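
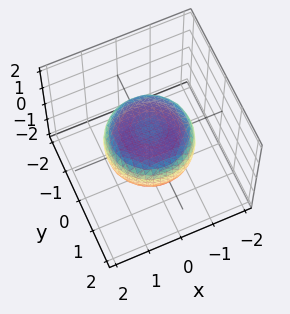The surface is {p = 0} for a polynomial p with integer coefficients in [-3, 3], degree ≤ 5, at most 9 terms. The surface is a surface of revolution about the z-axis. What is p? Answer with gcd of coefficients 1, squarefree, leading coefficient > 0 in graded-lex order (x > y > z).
First, degree: the shape is more complex than any degree-3 surface, so deg p = 4.
Next, symmetries: the z-axis is an axis of rotation, so x and y enter only as x² + y².
Next, from the visible intercepts: a circular section at z = 0 has radius between 1 and 2.
Finally, these observations pin down the coefficients.

x^4 + 2*x^2*y^2 + y^4 - x^2 - y^2 + 2*z^2 - 1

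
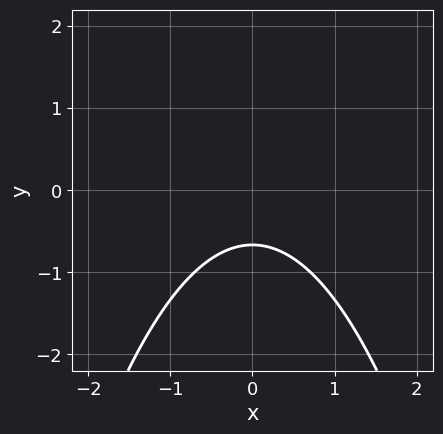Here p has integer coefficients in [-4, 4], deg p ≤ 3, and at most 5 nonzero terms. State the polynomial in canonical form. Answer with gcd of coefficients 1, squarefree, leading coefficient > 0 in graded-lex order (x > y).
1. Degree: the shape is more complex than any degree-1 curve, so deg p = 2.
2. Symmetries: the x ↦ −x reflection is a symmetry, so x appears only in even powers.
3. Observable constraints: no x-intercept at any integer in the box.
4. These observations pin down the coefficients.

2*x^2 + 3*y + 2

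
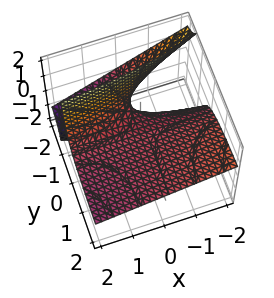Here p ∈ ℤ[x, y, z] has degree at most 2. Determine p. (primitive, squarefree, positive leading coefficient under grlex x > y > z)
(a) deg p = 2. The shape is more complex than any degree-1 surface.
(b) Checking where it meets the axes: every point of the x-axis in the box is on the surface; the visible y-axis segment lies entirely on the surface.
(c) Matching integer coefficients to the picture gives p.

x*y + 3*y*z + 3*z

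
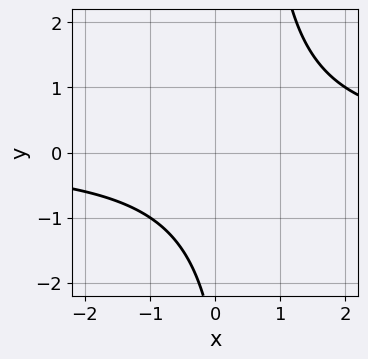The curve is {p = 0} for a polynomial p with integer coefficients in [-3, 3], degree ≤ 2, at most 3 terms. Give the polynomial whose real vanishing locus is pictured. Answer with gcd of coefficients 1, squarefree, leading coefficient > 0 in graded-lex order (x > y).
First, degree: no degree-1 curve has this shape, so deg p = 2.
Then, against the integer gridlines: it misses every integer gridline on the x-axis; no y-intercept at any integer in the box.
Finally, fitting integer coefficients to these (and the overall shape) gives p.

2*x*y - y - 3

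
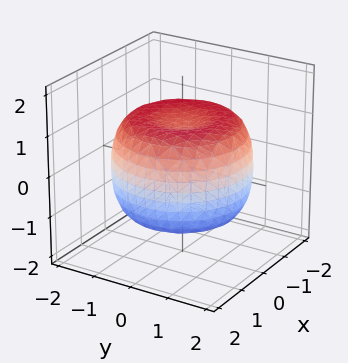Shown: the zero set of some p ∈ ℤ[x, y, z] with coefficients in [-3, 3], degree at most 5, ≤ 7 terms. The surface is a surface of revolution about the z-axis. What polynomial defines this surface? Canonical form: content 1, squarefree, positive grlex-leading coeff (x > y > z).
x^4 + 2*x^2*y^2 + y^4 - 2*x^2 - 2*y^2 + 2*z^2 - 2

deg p = 4.
Symmetries: rotational symmetry about the z-axis ⇒ p depends on x, y only through x² + y².
Checking where it meets the axes: among the integer gridlines, it crosses the z-axis at z ∈ {-1, 1}; a circular section at z = 0 has radius between 1 and 2.
These observations pin down the coefficients.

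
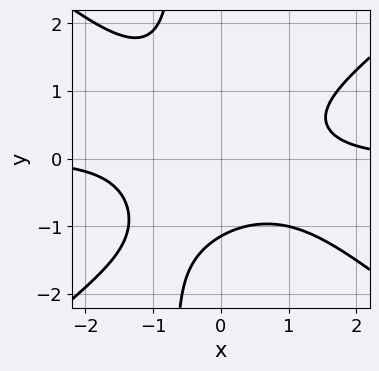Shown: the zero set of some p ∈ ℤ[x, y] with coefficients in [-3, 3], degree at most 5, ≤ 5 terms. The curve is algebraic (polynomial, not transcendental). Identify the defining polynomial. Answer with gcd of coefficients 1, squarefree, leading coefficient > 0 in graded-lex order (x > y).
Degree: no degree-3 curve has this shape, so deg p = 4.
From the visible intercepts: no x-intercept at any integer in the box.
Fitting integer coefficients to these (and the overall shape) gives p.

2*x^3*y - 3*x*y^3 - 2*y^3 - 3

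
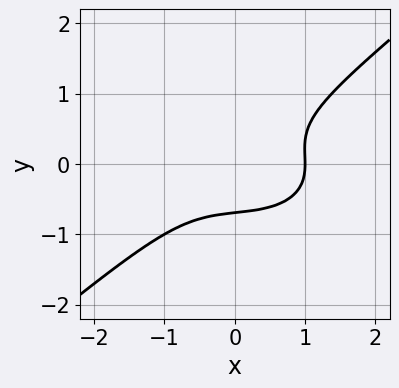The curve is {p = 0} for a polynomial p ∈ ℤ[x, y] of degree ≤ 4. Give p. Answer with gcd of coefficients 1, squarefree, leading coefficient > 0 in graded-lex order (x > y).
x^3 + x*y^2 - 3*y^3 - 1

First, deg p = 3. The shape is more complex than any degree-2 curve.
Then, observable constraints: one x-axis crossing is at x = 1.
Finally, together with the visible shape, these determine p as stated.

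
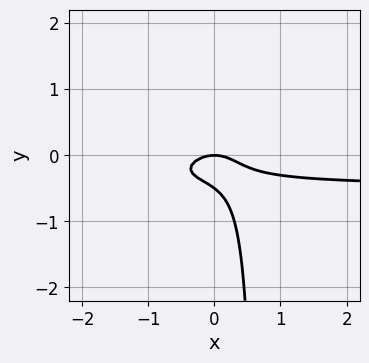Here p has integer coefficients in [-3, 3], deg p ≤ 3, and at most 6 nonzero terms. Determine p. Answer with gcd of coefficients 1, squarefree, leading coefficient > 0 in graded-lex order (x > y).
2*x^2*y - 3*x*y^2 + x^2 + 2*y^2 + y

First, degree: no degree-2 curve has this shape, so deg p = 3.
Then, from the visible intercepts: one x-axis crossing is at x = 0; it crosses the y-axis at the gridline y = 0.
Finally, fitting integer coefficients to these (and the overall shape) gives p.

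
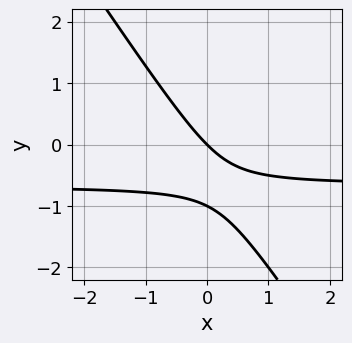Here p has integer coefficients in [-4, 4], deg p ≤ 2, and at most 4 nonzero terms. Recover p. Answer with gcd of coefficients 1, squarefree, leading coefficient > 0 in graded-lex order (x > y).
3*x*y + 2*y^2 + 2*x + 2*y

Degree: a generic line meets the curve in up to 2 points, so deg p = 2.
Reading off the gridlines: it crosses the x-axis at the gridline x = 0; among the integer gridlines, it crosses the y-axis at y ∈ {-1, 0}.
The integer polynomial consistent with all of this is the stated p.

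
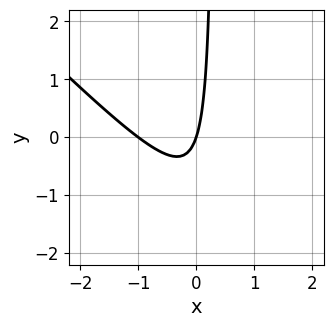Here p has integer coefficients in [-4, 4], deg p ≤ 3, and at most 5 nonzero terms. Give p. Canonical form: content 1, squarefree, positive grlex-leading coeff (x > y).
The degree is 2 — the shape is more complex than any degree-1 curve.
From the axis intercepts and sections: the x-axis gridline crossings are at x ∈ {-1, 0}; one y-axis crossing is at y = 0.
Assembling these constraints gives the stated polynomial.

3*x^2 + 3*x*y + 3*x - y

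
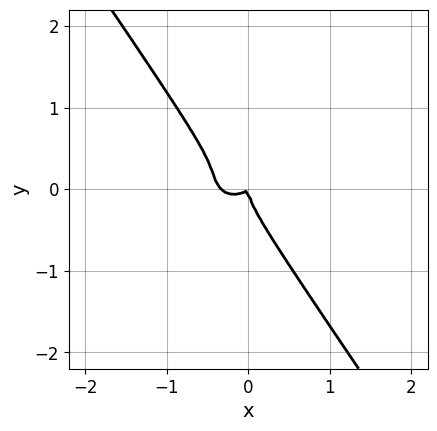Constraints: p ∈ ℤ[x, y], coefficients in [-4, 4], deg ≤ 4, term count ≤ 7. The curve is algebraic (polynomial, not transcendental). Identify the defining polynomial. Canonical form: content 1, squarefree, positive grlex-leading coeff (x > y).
3*x^3 + 3*x*y^2 + 3*y^3 + x^2 - x*y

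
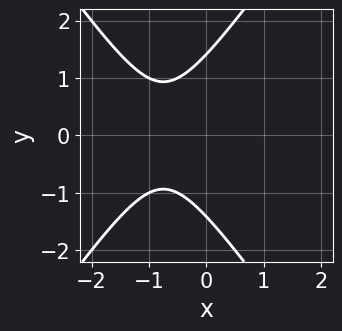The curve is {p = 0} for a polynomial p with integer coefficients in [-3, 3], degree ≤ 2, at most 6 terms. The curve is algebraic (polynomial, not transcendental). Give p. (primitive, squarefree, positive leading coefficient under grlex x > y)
2*x^2 - y^2 + 3*x + 2

The degree is 2 — a generic line meets the curve in up to 2 points.
Symmetries: it's symmetric under y → −y, forcing even powers of y.
Reading off the gridlines: it misses every integer gridline on the x-axis.
Fitting integer coefficients to these (and the overall shape) gives p.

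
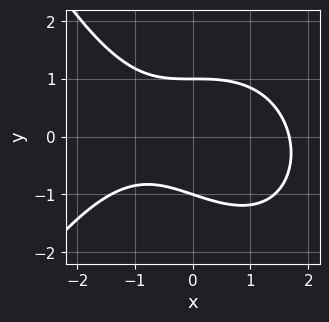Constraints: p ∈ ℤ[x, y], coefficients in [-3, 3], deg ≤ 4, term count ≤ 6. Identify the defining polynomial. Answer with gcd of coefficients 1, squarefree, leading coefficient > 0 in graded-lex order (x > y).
(a) The degree is 3 — the shape is more complex than any degree-2 curve.
(b) Reading off the gridlines: the y-axis gridline crossings are at y ∈ {-1, 1}.
(c) Solving for integer coefficients yields p as stated.

x^3 + x*y + 3*y^2 - x - 3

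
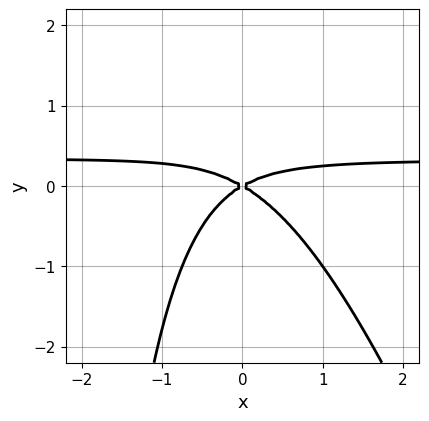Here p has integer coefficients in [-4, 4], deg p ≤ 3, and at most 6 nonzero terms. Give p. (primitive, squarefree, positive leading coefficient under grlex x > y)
First, degree: the shape is more complex than any degree-2 curve, so deg p = 3.
Then, reading off the gridlines: one y-axis crossing is at y = 0; it crosses the x-axis at the gridline x = 0.
Finally, fitting integer coefficients to these (and the overall shape) gives p.

3*x^2*y + x*y^2 - x^2 + 3*y^2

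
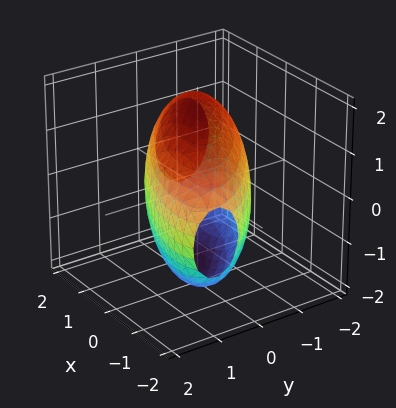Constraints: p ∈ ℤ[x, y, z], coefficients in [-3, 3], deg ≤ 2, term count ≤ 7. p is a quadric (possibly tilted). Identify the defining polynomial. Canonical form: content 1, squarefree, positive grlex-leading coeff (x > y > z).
x^2 + 2*x*y + 2*y^2 + z^2 - 3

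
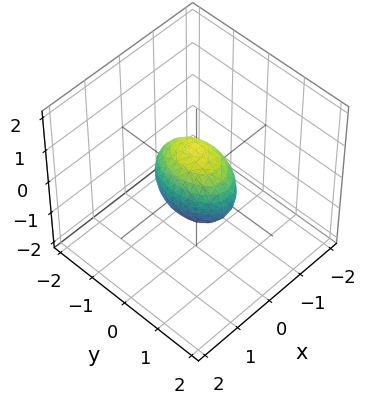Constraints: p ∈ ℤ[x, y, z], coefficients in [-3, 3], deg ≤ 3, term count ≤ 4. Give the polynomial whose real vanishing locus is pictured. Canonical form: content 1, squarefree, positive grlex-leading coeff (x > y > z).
First, degree: bounded and convex; a quadric, so deg p = 2.
Next, symmetries: mirror symmetry y ↦ −y ⇒ only even powers of y; it's symmetric under z → −z, forcing even powers of z; it's symmetric under x → −x, forcing even powers of x.
Then, reading off the gridlines: the y-axis gridline crossings are at y ∈ {-1, 1}; among the integer gridlines, it crosses the z-axis at z ∈ {-1, 1}.
Finally, these observations pin down the coefficients.

2*x^2 + y^2 + z^2 - 1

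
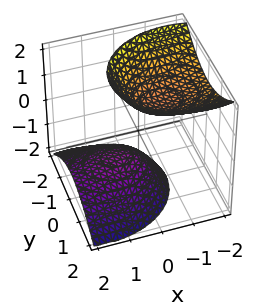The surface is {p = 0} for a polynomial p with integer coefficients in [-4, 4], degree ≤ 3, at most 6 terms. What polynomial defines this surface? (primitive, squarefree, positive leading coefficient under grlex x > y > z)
2*x^2 + 3*x*z + 3*y^2 - 2*z^2 + 2

(a) There are 2 components. They look like related sheets of one shape, so recover p as a whole.
(b) The degree is 2 — a generic line meets the surface in up to 2 points.
(c) Observable constraints: no y-intercept at any integer in the box; the surface avoids every integer x-axis point in the box; among the integer gridlines, it crosses the z-axis at z ∈ {-1, 1}.
(d) Fitting integer coefficients to these (and the overall shape) gives p.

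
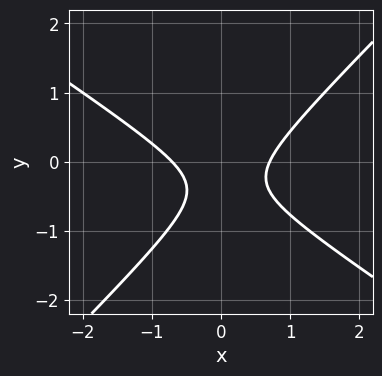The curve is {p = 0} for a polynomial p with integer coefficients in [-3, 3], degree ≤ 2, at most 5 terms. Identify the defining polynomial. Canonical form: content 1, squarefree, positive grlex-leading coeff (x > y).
2*x^2 + x*y - 3*y^2 - 2*y - 1

First, degree: no degree-1 curve has this shape, so deg p = 2.
Next, against the integer gridlines: it misses every integer gridline on the y-axis.
Finally, these observations pin down the coefficients.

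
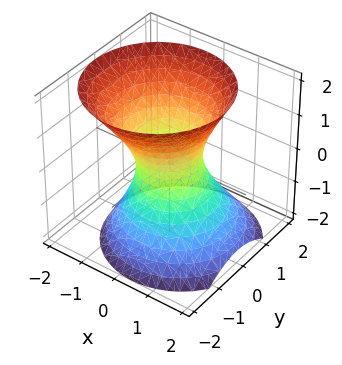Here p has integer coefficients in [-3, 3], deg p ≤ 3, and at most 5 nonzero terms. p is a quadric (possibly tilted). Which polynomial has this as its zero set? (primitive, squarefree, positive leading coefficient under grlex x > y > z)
1. deg p = 2. The shape is more complex than any degree-1 surface.
2. From the axis intercepts and sections: it misses every integer gridline on the z-axis.
3. Putting this together gives p.

3*x^2 + x*z + 3*y^2 - 2*z^2 - 2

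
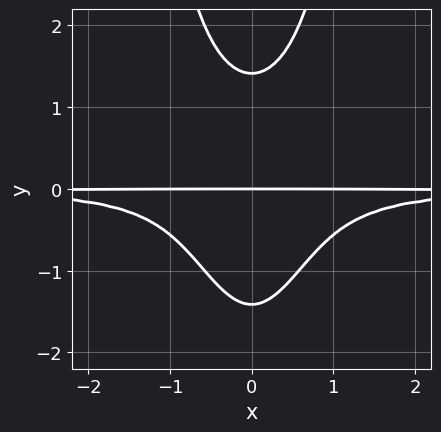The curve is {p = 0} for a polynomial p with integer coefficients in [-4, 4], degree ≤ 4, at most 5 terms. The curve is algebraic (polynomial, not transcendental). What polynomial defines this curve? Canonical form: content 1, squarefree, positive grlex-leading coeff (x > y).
3*x^2*y^2 - y^3 + 2*y

First, the degree is 4 — the shape is more complex than any degree-3 curve.
Next, symmetries: mirror symmetry x ↦ −x ⇒ only even powers of x.
Then, checking where it meets the axes: every point of the x-axis in the box is on the curve; it crosses the y-axis at the gridline y = 0.
Finally, together with the visible shape, these determine p as stated.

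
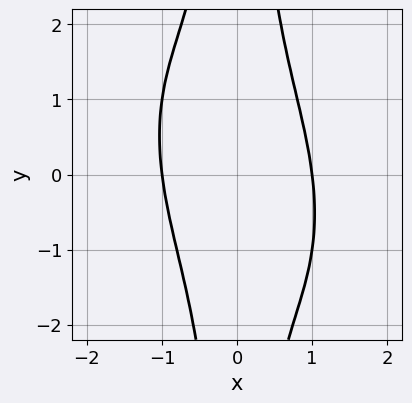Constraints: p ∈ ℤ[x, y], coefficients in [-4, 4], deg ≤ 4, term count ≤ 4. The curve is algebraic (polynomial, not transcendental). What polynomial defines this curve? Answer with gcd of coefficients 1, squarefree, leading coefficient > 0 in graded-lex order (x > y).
2*x^4 + x^3*y + x^2*y^2 - 2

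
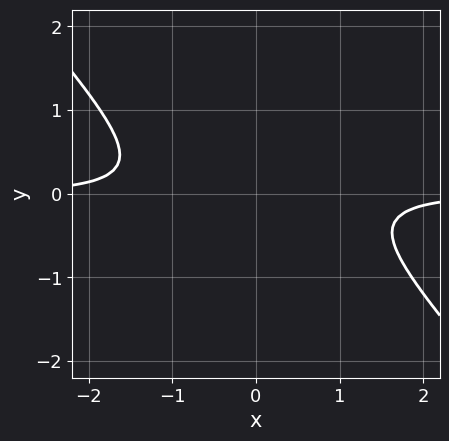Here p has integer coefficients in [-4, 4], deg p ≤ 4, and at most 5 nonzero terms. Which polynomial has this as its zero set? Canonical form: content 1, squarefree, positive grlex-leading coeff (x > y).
x^3*y + x^2*y^2 + 2*y^2 + 1

First, deg p = 4. No degree-3 curve has this shape.
Next, against the integer gridlines: no y-intercept at any integer in the box; no x-intercept at any integer in the box.
Finally, the integer polynomial consistent with all of this is the stated p.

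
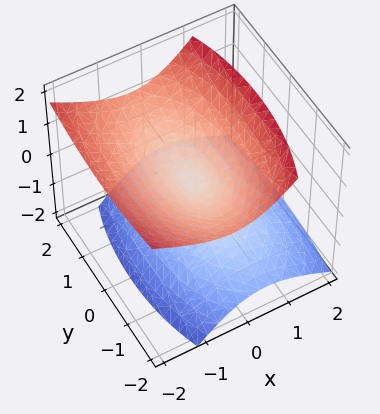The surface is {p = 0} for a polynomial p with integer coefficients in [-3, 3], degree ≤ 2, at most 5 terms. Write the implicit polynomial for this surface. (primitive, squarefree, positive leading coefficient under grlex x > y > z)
1. I count 2 distinct pieces. They look like related sheets of one shape, so recover p as a whole.
2. The degree is 2 — no degree-1 surface has this shape.
3. Against the integer gridlines: one x-axis crossing is at x = 0; one y-axis crossing is at y = 0.
4. Putting this together gives p.

3*x^2 + 2*x*z + y^2 - 3*z^2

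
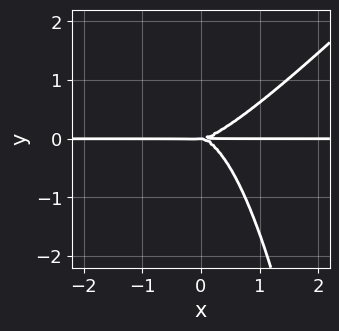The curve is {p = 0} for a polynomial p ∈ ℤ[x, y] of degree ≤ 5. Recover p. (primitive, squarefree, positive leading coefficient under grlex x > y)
x^3*y - x^2*y^2 - y^3

1. deg p = 4.
2. Observable constraints: it meets the y-axis at y = 0 (among the integer gridlines); every point of the x-axis in the box is on the curve.
3. Solving for integer coefficients yields p as stated.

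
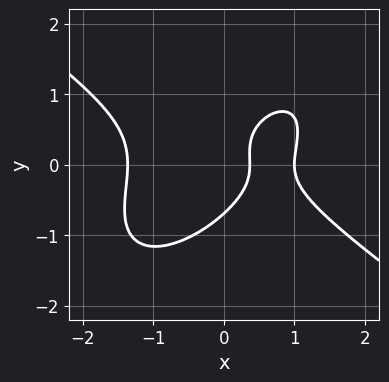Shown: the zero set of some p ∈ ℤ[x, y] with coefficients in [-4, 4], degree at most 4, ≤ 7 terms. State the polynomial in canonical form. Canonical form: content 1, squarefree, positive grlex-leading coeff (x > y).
First, deg p = 3. A generic line meets the curve in up to 3 points.
Next, from the visible intercepts: it crosses the x-axis at the gridline x = 1.
Finally, putting this together gives p.

2*x^3 - 2*x*y^2 + 3*y^3 - 3*x + 1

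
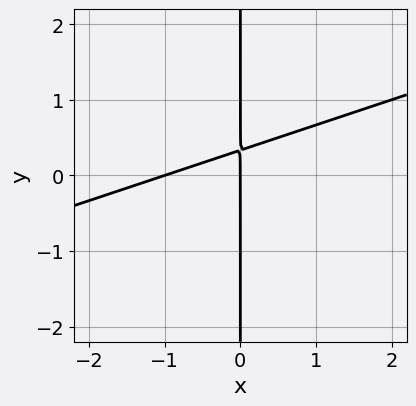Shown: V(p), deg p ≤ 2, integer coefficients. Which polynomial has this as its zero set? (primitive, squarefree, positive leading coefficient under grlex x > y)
First, the degree is 2 — the shape is more complex than any degree-1 curve.
Next, from the axis intercepts and sections: among the integer gridlines, it crosses the x-axis at x ∈ {-1, 0}; every point of the y-axis in the box is on the curve.
Finally, assembling these constraints gives the stated polynomial.

x^2 - 3*x*y + x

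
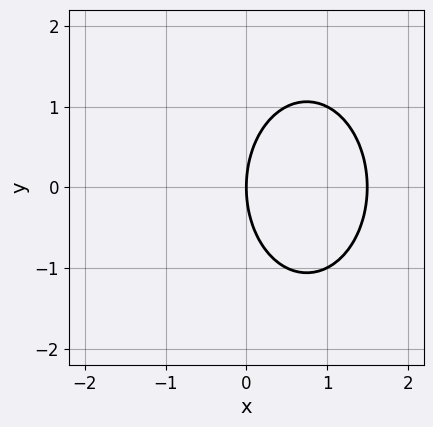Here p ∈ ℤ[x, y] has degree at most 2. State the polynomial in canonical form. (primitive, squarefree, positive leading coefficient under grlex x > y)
2*x^2 + y^2 - 3*x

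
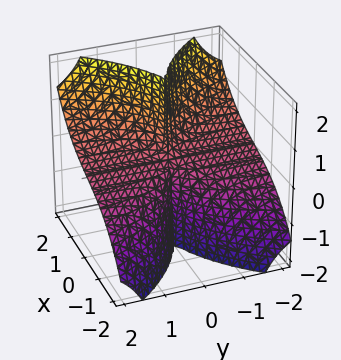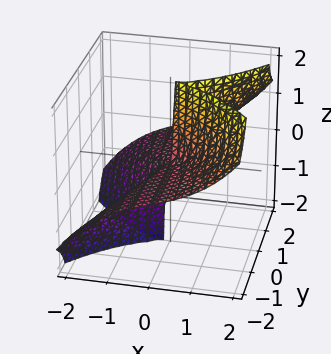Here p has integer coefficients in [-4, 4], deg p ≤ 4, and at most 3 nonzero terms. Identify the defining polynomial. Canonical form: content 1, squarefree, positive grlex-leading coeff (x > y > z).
(a) deg p = 3. A generic line meets the surface in up to 3 points.
(b) From the visible intercepts: the visible z-axis segment lies entirely on the surface; it meets the x-axis at x = 0 (among the integer gridlines); the visible y-axis segment lies entirely on the surface.
(c) Together with the visible shape, these determine p as stated.

x^3 + x*y^2 - 3*y^2*z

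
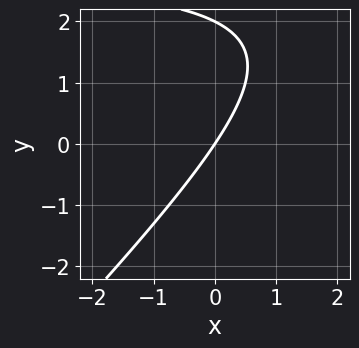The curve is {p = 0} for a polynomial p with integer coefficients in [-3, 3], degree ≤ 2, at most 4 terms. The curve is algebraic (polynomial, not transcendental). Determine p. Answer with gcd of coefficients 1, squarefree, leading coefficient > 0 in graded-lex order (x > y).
First, deg p = 2.
Next, reading off the gridlines: it meets the x-axis at x = 0 (among the integer gridlines); the y-axis gridline crossings are at y ∈ {0, 2}.
Finally, solving for integer coefficients yields p as stated.

x*y - y^2 - 3*x + 2*y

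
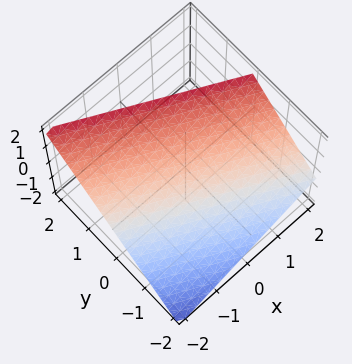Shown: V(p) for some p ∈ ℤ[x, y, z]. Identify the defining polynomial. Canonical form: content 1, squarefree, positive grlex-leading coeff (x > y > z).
x + 2*y - 2*z + 2

First, the degree is 1 — every cross-section is a straight line — this is a plane.
Next, from the axis intercepts and sections: it crosses the x-axis at the gridline x = -2; it crosses the z-axis at the gridline z = 1; it crosses the y-axis at the gridline y = -1.
Finally, together with the visible shape, these determine p as stated.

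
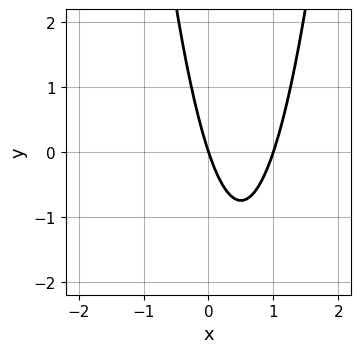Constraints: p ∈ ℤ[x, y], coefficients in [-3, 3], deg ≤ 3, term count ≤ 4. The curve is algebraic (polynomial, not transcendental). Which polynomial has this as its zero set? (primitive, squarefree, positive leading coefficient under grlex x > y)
First, deg p = 2. The shape is more complex than any degree-1 curve.
Then, from the axis intercepts and sections: one y-axis crossing is at y = 0; the x-axis gridline crossings are at x ∈ {0, 1}.
Finally, the integer polynomial consistent with all of this is the stated p.

3*x^2 - 3*x - y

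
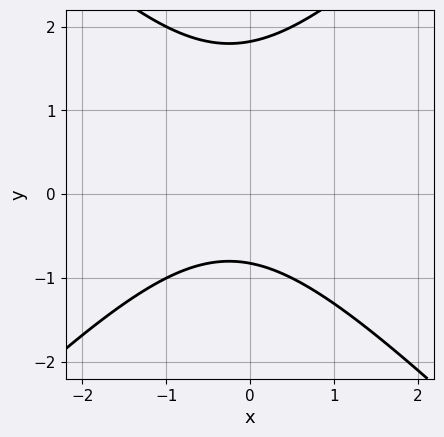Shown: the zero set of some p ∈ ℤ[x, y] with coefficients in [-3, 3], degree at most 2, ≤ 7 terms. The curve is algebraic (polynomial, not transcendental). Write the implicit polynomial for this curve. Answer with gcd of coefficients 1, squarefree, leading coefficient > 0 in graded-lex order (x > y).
deg p = 2. A generic line meets the curve in up to 2 points.
Checking where it meets the axes: no x-intercept at any integer in the box.
Solving for integer coefficients yields p as stated.

2*x^2 - 2*y^2 + x + 2*y + 3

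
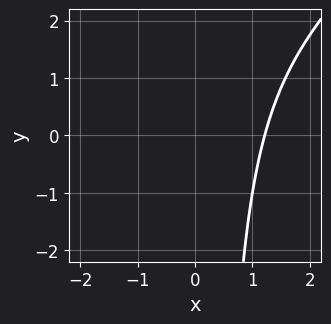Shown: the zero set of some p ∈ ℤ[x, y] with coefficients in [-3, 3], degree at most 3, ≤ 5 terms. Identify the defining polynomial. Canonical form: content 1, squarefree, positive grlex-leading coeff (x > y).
x^3 - x^2*y + x - 3

1. deg p = 3. The shape is more complex than any degree-2 curve.
2. From the axis intercepts and sections: it misses every integer gridline on the y-axis.
3. Solving for integer coefficients yields p as stated.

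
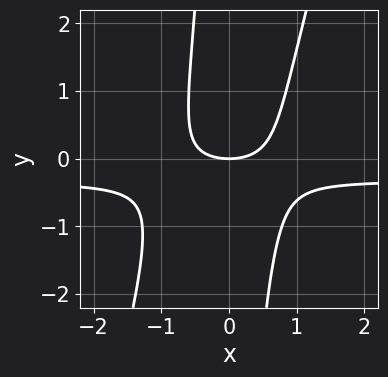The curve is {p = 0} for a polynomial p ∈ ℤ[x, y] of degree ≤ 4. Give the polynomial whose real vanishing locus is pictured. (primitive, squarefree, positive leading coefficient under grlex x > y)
3*x^2*y - x*y^2 + x^2 - 2*y

1. Degree: the shape is more complex than any degree-2 curve, so deg p = 3.
2. Observable constraints: it meets the y-axis at y = 0 (among the integer gridlines); it crosses the x-axis at the gridline x = 0.
3. Matching integer coefficients to the picture gives p.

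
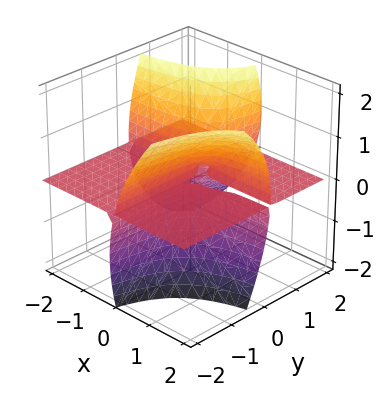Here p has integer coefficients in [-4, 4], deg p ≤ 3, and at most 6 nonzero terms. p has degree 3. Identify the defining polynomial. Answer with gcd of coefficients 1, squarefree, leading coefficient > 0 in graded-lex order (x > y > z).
3*x*y*z - y*z^2 + z^3 - x*z

(a) I count 2 distinct pieces.
(b) deg p = 3.
(c) From the visible intercepts: every point of the y-axis in the box is on the surface; the visible x-axis segment lies entirely on the surface.
(d) Matching integer coefficients to the picture gives p.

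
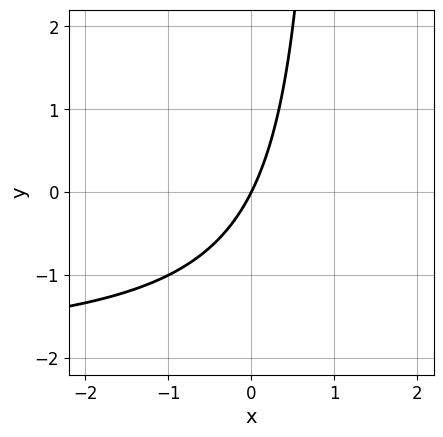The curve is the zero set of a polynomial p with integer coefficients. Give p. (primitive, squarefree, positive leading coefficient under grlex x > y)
x*y + 2*x - y

(a) The degree is 2 — the shape is more complex than any degree-1 curve.
(b) From the visible intercepts: one y-axis crossing is at y = 0; one x-axis crossing is at x = 0.
(c) Fitting integer coefficients to these (and the overall shape) gives p.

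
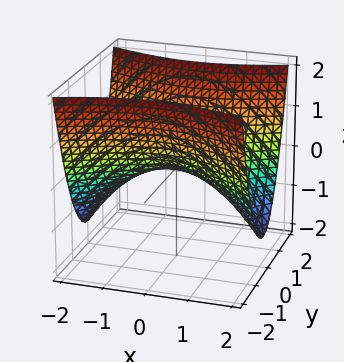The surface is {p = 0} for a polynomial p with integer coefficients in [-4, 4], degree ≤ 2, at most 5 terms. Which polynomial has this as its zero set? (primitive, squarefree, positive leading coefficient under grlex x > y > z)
Degree: a saddle surface; a quadric, so deg p = 2.
Symmetries: mirror symmetry y ↦ −y ⇒ only even powers of y; the x ↦ −x reflection is a symmetry, so x appears only in even powers.
Checking where it meets the axes: it meets the x-axis at x = 0 (among the integer gridlines); one y-axis crossing is at y = 0; one z-axis crossing is at z = 0.
Together with the visible shape, these determine p as stated.

x^2 - 3*y^2 + 3*z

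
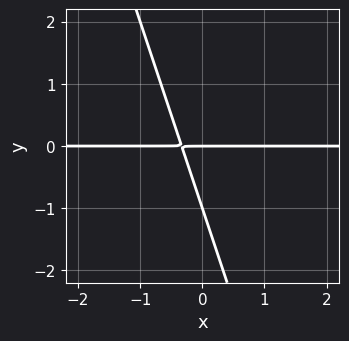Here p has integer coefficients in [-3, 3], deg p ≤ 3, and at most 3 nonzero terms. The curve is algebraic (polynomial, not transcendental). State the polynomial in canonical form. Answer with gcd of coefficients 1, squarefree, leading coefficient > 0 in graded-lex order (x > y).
3*x*y + y^2 + y

1. Degree: a generic line meets the curve in up to 2 points, so deg p = 2.
2. Checking where it meets the axes: the visible x-axis segment lies entirely on the curve; among the integer gridlines, it crosses the y-axis at y ∈ {-1, 0}.
3. Together with the visible shape, these determine p as stated.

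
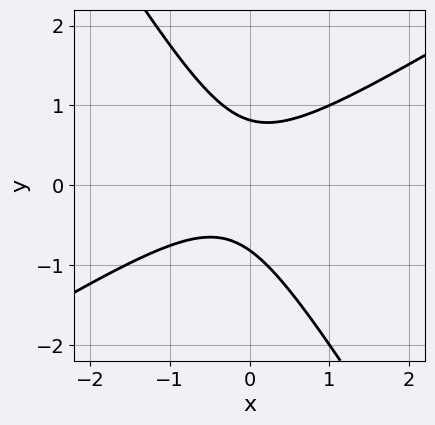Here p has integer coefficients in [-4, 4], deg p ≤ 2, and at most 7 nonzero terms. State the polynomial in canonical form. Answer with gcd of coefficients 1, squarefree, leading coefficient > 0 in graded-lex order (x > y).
3*x^2 - 3*x*y - 3*y^2 + x + 2

(a) Degree: a generic line meets the curve in up to 2 points, so deg p = 2.
(b) Against the integer gridlines: the curve avoids every integer x-axis point in the box.
(c) Putting this together gives p.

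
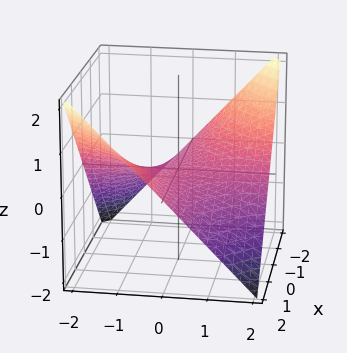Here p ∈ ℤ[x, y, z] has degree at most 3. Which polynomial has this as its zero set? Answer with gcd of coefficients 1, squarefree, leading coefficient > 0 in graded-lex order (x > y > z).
x*y + 2*z

(a) The degree is 2 — a saddle surface; a quadric.
(b) Observable constraints: it crosses the z-axis at the gridline z = 0; every point of the y-axis in the box is on the surface; the visible x-axis segment lies entirely on the surface.
(c) Fitting integer coefficients to these (and the overall shape) gives p.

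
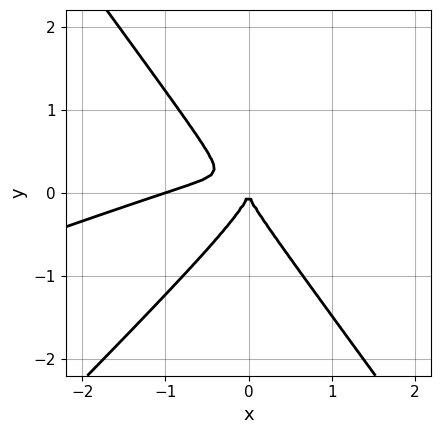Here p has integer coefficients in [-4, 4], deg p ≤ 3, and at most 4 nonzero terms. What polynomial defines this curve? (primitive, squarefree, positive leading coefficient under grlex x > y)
(a) deg p = 3. A generic line meets the curve in up to 3 points.
(b) Checking where it meets the axes: among the integer gridlines, it crosses the x-axis at x ∈ {-1, 0}; it meets the y-axis at y = 0 (among the integer gridlines).
(c) Matching integer coefficients to the picture gives p.

x^3 - 3*x^2*y + 2*y^3 + x^2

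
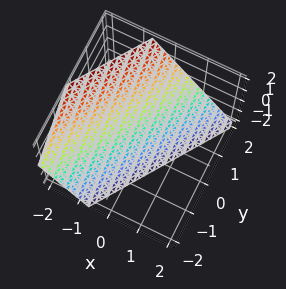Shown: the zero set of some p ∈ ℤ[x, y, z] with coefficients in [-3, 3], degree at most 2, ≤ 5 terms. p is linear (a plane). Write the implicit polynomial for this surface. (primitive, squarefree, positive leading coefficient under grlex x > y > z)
1. The degree is 1 — every cross-section is a straight line — this is a plane.
2. Against the integer gridlines: one y-axis crossing is at y = 1; it meets the z-axis at z = -1 (among the integer gridlines).
3. The integer polynomial consistent with all of this is the stated p.

3*x - 2*y + 2*z + 2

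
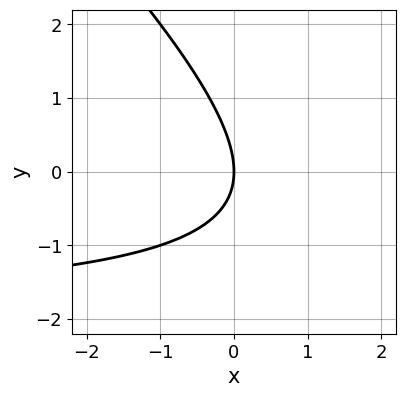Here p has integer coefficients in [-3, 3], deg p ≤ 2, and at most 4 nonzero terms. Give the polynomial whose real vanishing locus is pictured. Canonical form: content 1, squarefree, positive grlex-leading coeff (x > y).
x*y + y^2 + 2*x

First, degree: the shape is more complex than any degree-1 curve, so deg p = 2.
Next, from the axis intercepts and sections: one y-axis crossing is at y = 0; one x-axis crossing is at x = 0.
Finally, fitting integer coefficients to these (and the overall shape) gives p.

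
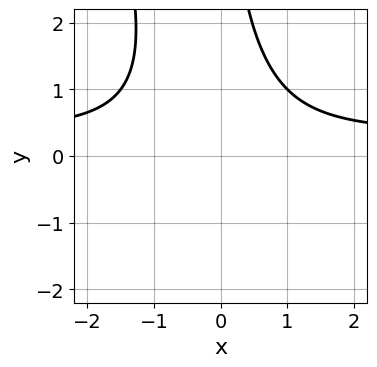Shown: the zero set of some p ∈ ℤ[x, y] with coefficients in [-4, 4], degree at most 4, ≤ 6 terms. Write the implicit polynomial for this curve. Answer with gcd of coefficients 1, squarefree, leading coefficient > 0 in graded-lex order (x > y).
(a) deg p = 3. No degree-2 curve has this shape.
(b) Observable constraints: the curve avoids every integer x-axis point in the box; it misses every integer gridline on the y-axis.
(c) The integer polynomial consistent with all of this is the stated p.

3*x^2*y + x*y^2 - x^2 - 3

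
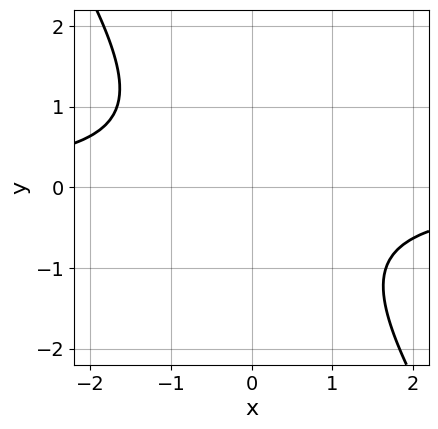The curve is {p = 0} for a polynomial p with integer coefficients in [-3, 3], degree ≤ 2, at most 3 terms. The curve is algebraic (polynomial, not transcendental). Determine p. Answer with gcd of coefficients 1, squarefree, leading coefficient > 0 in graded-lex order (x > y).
(a) deg p = 2. The shape is more complex than any degree-1 curve.
(b) Against the integer gridlines: no y-intercept at any integer in the box; it misses every integer gridline on the x-axis.
(c) Putting this together gives p.

3*x*y + 2*y^2 + 3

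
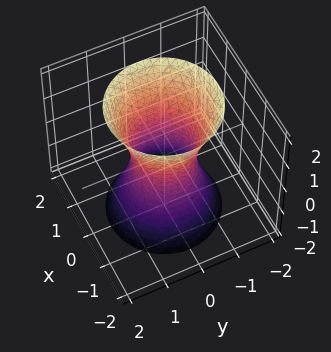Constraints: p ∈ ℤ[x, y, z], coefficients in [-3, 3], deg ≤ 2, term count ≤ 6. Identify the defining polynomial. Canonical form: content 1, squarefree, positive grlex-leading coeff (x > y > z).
First, the degree is 2 — one connected sheet with a waist; a quadric.
Next, symmetries: the z ↦ −z reflection is a symmetry, so z appears only in even powers; rotational symmetry about the z-axis ⇒ p depends on x, y only through x² + y².
Then, from the axis intercepts and sections: no z-intercept at any integer in the box; a circular section at z = 0 has radius between 0 and 1.
Finally, solving for integer coefficients yields p as stated.

3*x^2 + 3*y^2 - z^2 - 2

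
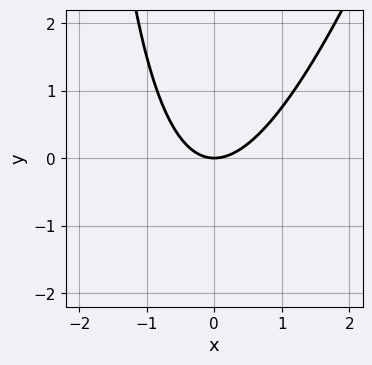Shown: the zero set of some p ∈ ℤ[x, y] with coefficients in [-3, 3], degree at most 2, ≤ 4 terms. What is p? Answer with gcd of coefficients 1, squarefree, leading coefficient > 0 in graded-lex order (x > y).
3*x^2 - x*y - 3*y

deg p = 2.
Reading off the gridlines: it crosses the y-axis at the gridline y = 0; one x-axis crossing is at x = 0.
Assembling these constraints gives the stated polynomial.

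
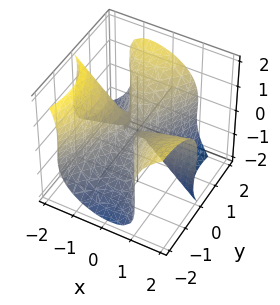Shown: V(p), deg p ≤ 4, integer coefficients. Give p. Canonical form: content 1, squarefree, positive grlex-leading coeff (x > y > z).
3*x^2*y + 2*x*z^2 - y^3 + 2*z^3 + x*y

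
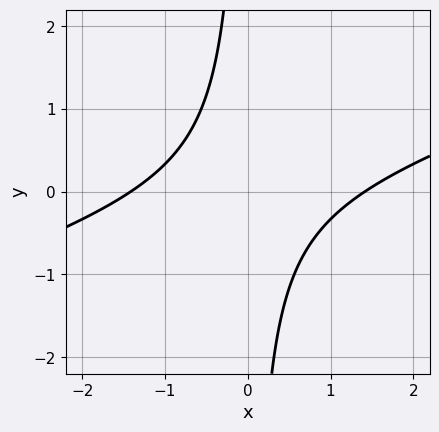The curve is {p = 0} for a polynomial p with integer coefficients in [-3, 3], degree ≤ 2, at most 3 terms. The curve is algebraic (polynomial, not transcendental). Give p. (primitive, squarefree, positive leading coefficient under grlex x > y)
The degree is 2 — no degree-1 curve has this shape.
Observable constraints: no y-intercept at any integer in the box.
Solving for integer coefficients yields p as stated.

x^2 - 3*x*y - 2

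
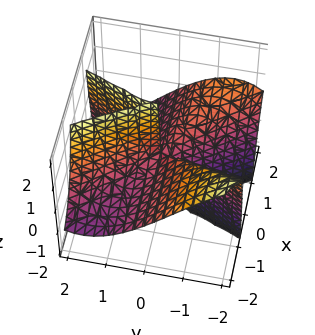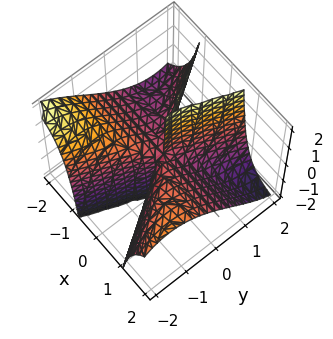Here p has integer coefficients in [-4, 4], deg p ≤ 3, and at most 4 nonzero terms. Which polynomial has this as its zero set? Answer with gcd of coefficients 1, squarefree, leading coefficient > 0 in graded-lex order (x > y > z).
3*x^2*y + 3*x^2*z + x*y^2 - y^3

First, degree: a generic line meets the surface in up to 3 points, so deg p = 3.
Next, observable constraints: it crosses the y-axis at the gridline y = 0; the visible z-axis segment lies entirely on the surface; the visible x-axis segment lies entirely on the surface.
Finally, solving for integer coefficients yields p as stated.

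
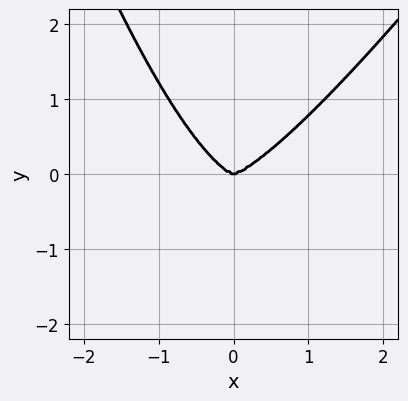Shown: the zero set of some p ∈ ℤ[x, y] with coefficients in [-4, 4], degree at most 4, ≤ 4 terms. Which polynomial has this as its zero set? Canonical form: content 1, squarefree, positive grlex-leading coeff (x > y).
3*x^4 - 2*x^3*y - 3*y^3

(a) The degree is 4 — a generic line meets the curve in up to 4 points.
(b) Reading off the gridlines: it crosses the y-axis at the gridline y = 0; it crosses the x-axis at the gridline x = 0.
(c) Fitting integer coefficients to these (and the overall shape) gives p.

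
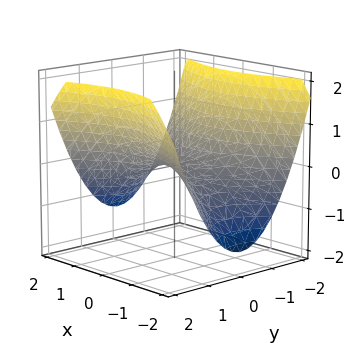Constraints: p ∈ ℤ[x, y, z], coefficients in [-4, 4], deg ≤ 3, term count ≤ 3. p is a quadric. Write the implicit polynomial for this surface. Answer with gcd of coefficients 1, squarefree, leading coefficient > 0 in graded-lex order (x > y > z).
First, deg p = 2. A saddle surface; a quadric.
Next, symmetries: it's symmetric under y → −y, forcing even powers of y; it's symmetric under x → −x, forcing even powers of x.
Then, from the axis intercepts and sections: it meets the x-axis at x = 0 (among the integer gridlines); one z-axis crossing is at z = 0; one y-axis crossing is at y = 0.
Finally, these observations pin down the coefficients.

x^2 - 2*y^2 + 3*z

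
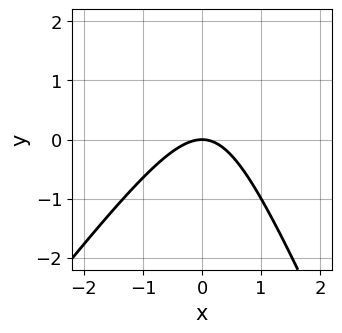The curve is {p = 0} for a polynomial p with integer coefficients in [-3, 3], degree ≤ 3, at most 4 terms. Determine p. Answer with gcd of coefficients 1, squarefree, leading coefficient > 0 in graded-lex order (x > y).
Degree: a generic line meets the curve in up to 2 points, so deg p = 2.
From the axis intercepts and sections: it meets the x-axis at x = 0 (among the integer gridlines); one y-axis crossing is at y = 0.
Putting this together gives p.

3*x^2 - x*y - y^2 + 3*y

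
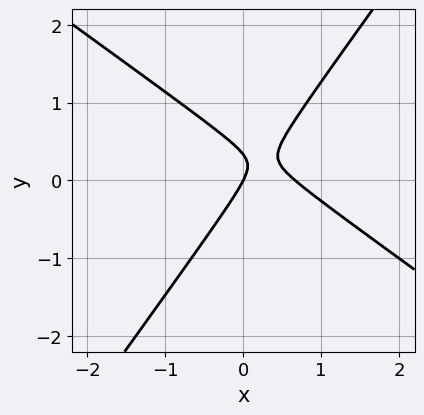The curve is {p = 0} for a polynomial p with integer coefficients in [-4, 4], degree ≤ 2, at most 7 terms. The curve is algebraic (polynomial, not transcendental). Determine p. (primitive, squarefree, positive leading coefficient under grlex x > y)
3*x^2 + 2*x*y - 3*y^2 - 2*x + y

First, deg p = 2. No degree-1 curve has this shape.
Then, reading off the gridlines: it crosses the x-axis at the gridline x = 0; it meets the y-axis at y = 0 (among the integer gridlines).
Finally, solving for integer coefficients yields p as stated.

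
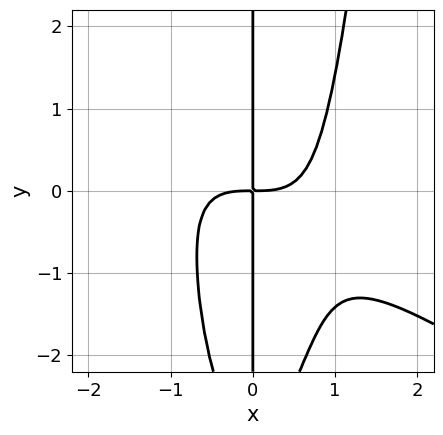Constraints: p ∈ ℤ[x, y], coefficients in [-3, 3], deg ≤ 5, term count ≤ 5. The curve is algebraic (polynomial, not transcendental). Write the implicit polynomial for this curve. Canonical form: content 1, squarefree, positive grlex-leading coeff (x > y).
2*x^4 + 3*x^3*y - x*y^2 - 3*x*y

(a) deg p = 4.
(b) From the axis intercepts and sections: the visible y-axis segment lies entirely on the curve.
(c) Assembling these constraints gives the stated polynomial.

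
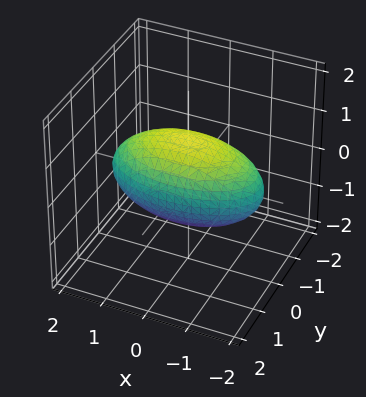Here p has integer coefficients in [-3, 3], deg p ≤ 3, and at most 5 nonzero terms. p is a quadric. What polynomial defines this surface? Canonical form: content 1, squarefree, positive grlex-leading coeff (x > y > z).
(a) Degree: a closed, bounded, convex surface; a quadric, so deg p = 2.
(b) Symmetries: the z ↦ −z reflection is a symmetry, so z appears only in even powers; mirror symmetry y ↦ −y ⇒ only even powers of y; the x ↦ −x reflection is a symmetry, so x appears only in even powers.
(c) From the axis intercepts and sections: the y-axis gridline crossings are at y ∈ {-1, 1}; the z-axis gridline crossings are at z ∈ {-1, 1}.
(d) Assembling these constraints gives the stated polynomial.

x^2 + 3*y^2 + 3*z^2 - 3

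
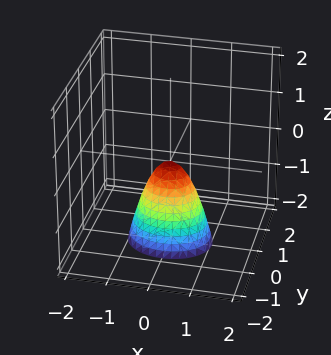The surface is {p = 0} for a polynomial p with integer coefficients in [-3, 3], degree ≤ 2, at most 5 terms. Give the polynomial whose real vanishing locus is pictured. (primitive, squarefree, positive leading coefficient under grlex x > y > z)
2*x^2 + 3*y^2 + z

First, the degree is 2 — a paraboloid; a quadric.
Then, symmetries: mirror symmetry x ↦ −x ⇒ only even powers of x; the y ↦ −y reflection is a symmetry, so y appears only in even powers.
Then, reading off the gridlines: it crosses the y-axis at the gridline y = 0; one z-axis crossing is at z = 0; one x-axis crossing is at x = 0.
Finally, matching integer coefficients to the picture gives p.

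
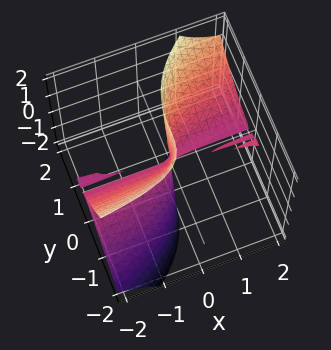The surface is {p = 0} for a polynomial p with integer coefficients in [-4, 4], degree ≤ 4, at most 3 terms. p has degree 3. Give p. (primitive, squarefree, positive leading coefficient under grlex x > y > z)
First, I count 3 distinct pieces.
Then, deg p = 3.
Then, from the axis intercepts and sections: every point of the z-axis in the box is on the surface; it meets the y-axis at y = 0 (among the integer gridlines).
Finally, the integer polynomial consistent with all of this is the stated p.

x*y*z + x*z^2 - y^3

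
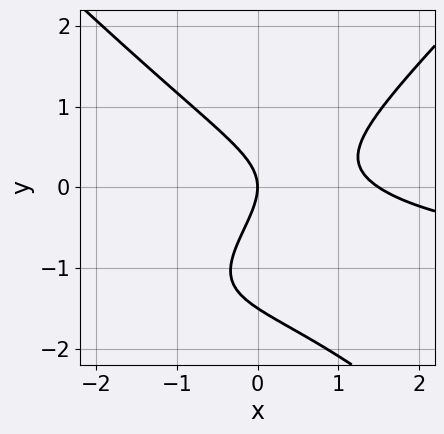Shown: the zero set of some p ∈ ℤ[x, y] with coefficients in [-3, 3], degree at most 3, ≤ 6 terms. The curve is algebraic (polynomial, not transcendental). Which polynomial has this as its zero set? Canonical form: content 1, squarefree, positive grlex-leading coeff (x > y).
2*x^2*y - 2*y^3 + 2*x^2 - 3*y^2 - 3*x

1. Degree: no degree-2 curve has this shape, so deg p = 3.
2. Observable constraints: it meets the y-axis at y = 0 (among the integer gridlines); it meets the x-axis at x = 0 (among the integer gridlines).
3. Solving for integer coefficients yields p as stated.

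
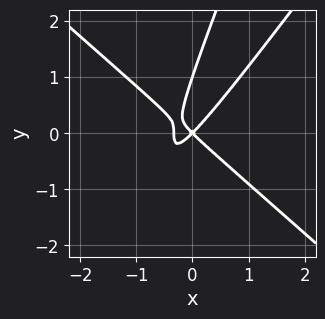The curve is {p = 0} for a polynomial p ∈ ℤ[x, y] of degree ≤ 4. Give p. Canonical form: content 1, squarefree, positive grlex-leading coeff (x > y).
3*x^3 - 3*x*y^2 + y^3 + x^2 - y^2

1. Degree: the shape is more complex than any degree-2 curve, so deg p = 3.
2. Observable constraints: one x-axis crossing is at x = 0; among the integer gridlines, it crosses the y-axis at y ∈ {0, 1}.
3. Solving for integer coefficients yields p as stated.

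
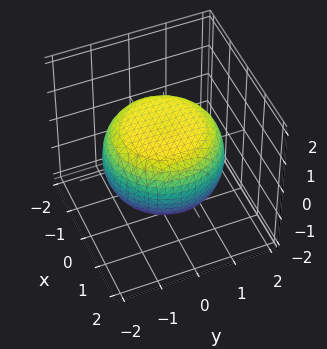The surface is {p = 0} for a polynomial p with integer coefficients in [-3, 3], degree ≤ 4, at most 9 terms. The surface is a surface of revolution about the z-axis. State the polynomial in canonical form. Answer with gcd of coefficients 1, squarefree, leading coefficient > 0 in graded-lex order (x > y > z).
x^4 + 2*x^2*y^2 + y^4 - x^2 - y^2 + 3*z^2 - 3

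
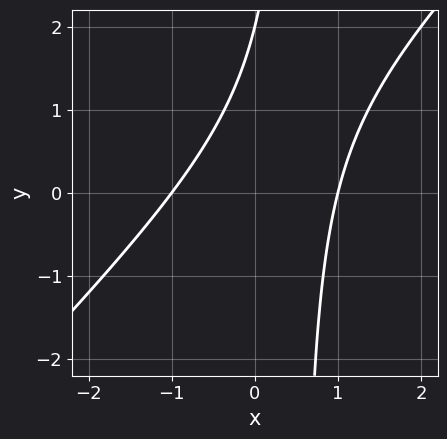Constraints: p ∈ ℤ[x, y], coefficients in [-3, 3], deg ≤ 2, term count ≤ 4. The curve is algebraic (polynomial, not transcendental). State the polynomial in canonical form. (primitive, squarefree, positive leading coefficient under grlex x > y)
2*x^2 - 2*x*y + y - 2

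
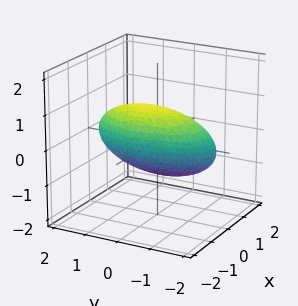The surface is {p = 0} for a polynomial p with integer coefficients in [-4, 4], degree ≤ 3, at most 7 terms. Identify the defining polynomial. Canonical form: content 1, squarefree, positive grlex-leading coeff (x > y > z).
3*x^2 + 3*x*z + y^2 + 3*z^2 - 3

1. Degree: the shape is more complex than any degree-1 surface, so deg p = 2.
2. Against the integer gridlines: among the integer gridlines, it crosses the z-axis at z ∈ {-1, 1}; among the integer gridlines, it crosses the x-axis at x ∈ {-1, 1}.
3. The integer polynomial consistent with all of this is the stated p.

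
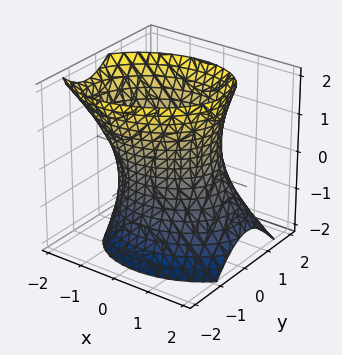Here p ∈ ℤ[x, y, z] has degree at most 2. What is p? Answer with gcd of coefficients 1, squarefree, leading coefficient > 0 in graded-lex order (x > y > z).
2*x^2 - x*y + x*z + 3*y^2 - z^2 - 3

(a) Degree: no degree-1 surface has this shape, so deg p = 2.
(b) Checking where it meets the axes: it misses every integer gridline on the z-axis; the y-axis gridline crossings are at y ∈ {-1, 1}.
(c) Matching integer coefficients to the picture gives p.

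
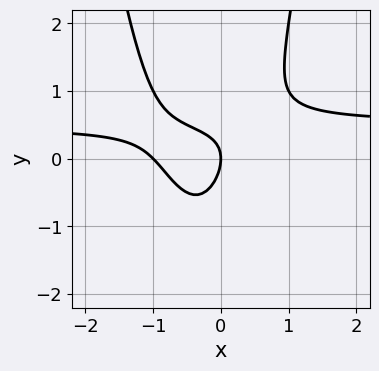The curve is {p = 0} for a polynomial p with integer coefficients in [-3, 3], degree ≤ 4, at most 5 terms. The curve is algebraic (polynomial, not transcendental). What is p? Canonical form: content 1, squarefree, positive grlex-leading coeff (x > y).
2*x^2*y - x^2 + x*y - y^2 - x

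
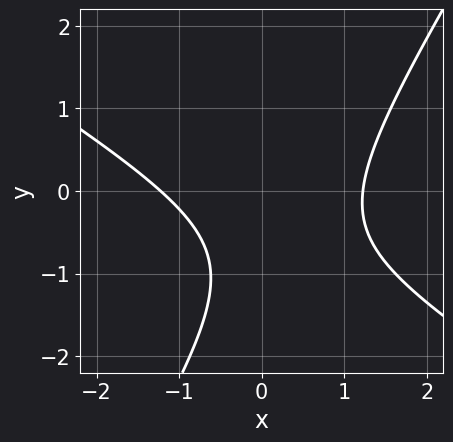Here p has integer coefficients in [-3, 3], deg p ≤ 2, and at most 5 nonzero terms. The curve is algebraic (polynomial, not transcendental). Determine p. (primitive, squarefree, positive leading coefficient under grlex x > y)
1. Degree: a generic line meets the curve in up to 2 points, so deg p = 2.
2. Checking where it meets the axes: it misses every integer gridline on the y-axis.
3. These observations pin down the coefficients.

2*x^2 + 2*x*y - 2*y^2 - 3*y - 3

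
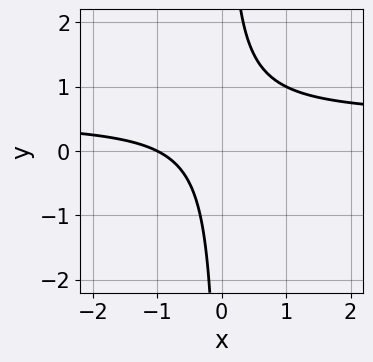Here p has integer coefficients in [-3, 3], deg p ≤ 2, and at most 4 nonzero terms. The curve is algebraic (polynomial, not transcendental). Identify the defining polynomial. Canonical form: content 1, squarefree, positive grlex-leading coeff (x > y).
(a) Degree: a generic line meets the curve in up to 2 points, so deg p = 2.
(b) Observable constraints: it misses every integer gridline on the y-axis; one x-axis crossing is at x = -1.
(c) Matching integer coefficients to the picture gives p.

2*x*y - x - 1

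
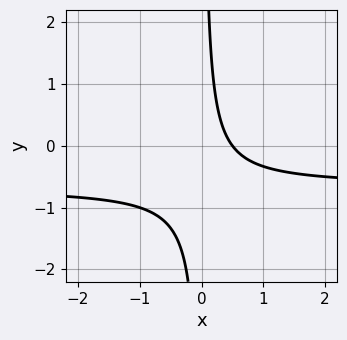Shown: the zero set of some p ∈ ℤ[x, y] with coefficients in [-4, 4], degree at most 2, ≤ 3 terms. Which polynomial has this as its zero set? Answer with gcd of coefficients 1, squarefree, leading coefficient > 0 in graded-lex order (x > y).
1. deg p = 2. A generic line meets the curve in up to 2 points.
2. Checking where it meets the axes: it misses every integer gridline on the y-axis.
3. The integer polynomial consistent with all of this is the stated p.

3*x*y + 2*x - 1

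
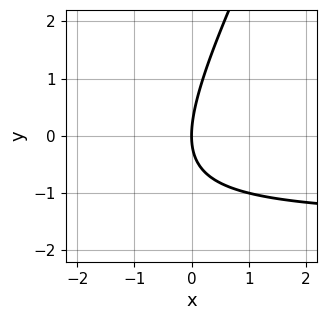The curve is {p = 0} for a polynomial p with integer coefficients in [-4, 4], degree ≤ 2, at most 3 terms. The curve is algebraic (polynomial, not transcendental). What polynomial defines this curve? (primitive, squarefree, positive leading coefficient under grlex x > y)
First, the degree is 2 — a generic line meets the curve in up to 2 points.
Then, reading off the gridlines: one x-axis crossing is at x = 0; one y-axis crossing is at y = 0.
Finally, these observations pin down the coefficients.

2*x*y - y^2 + 3*x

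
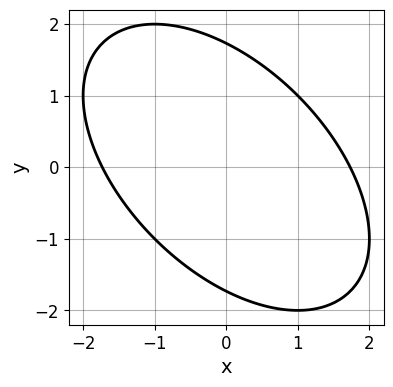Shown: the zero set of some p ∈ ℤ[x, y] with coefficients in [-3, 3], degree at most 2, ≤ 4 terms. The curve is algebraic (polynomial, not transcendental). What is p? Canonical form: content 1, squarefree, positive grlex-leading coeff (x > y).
(a) Degree: no degree-1 curve has this shape, so deg p = 2.
(b) Matching integer coefficients to the picture gives p.

x^2 + x*y + y^2 - 3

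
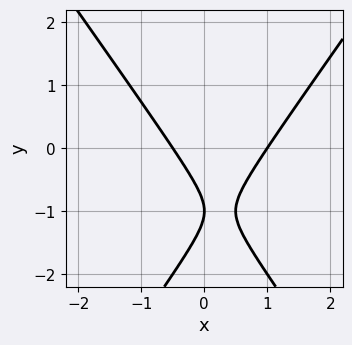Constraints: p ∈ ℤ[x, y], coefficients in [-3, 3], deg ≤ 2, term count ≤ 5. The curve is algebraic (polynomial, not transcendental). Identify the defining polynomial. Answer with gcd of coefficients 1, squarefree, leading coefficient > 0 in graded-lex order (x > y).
2*x^2 - y^2 - x - 2*y - 1

(a) deg p = 2. The shape is more complex than any degree-1 curve.
(b) From the axis intercepts and sections: it crosses the x-axis at the gridline x = 1; it meets the y-axis at y = -1 (among the integer gridlines).
(c) Fitting integer coefficients to these (and the overall shape) gives p.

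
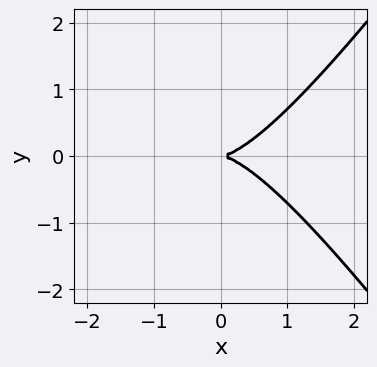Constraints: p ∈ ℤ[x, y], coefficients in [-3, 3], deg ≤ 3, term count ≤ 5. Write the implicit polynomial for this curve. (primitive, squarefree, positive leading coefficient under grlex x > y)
2*x^3 - x*y^2 - 3*y^2

1. Degree: no degree-2 curve has this shape, so deg p = 3.
2. Symmetries: the y ↦ −y reflection is a symmetry, so y appears only in even powers.
3. From the visible intercepts: one x-axis crossing is at x = 0; one y-axis crossing is at y = 0.
4. Fitting integer coefficients to these (and the overall shape) gives p.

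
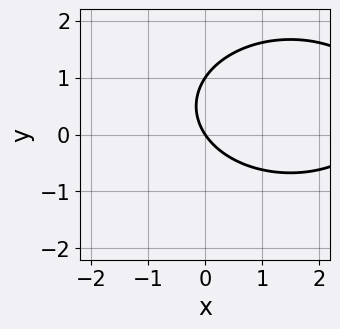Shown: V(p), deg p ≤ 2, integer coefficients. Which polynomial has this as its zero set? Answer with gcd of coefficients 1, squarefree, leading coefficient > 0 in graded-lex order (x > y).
x^2 + 2*y^2 - 3*x - 2*y

1. The degree is 2 — no degree-1 curve has this shape.
2. Reading off the gridlines: the y-axis gridline crossings are at y ∈ {0, 1}; it meets the x-axis at x = 0 (among the integer gridlines).
3. These observations pin down the coefficients.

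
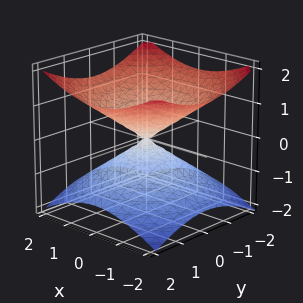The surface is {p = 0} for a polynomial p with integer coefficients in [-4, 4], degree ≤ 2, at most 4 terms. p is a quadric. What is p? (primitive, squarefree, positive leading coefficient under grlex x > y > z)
First, the degree is 2 — two nappes meeting at a single point; a quadric.
Then, symmetries: the z ↦ −z reflection is a symmetry, so z appears only in even powers; rotational symmetry about the z-axis ⇒ p depends on x, y only through x² + y².
Next, against the integer gridlines: one x-axis crossing is at x = 0; a circular section at z = -1 has radius between 1 and 2; it meets the y-axis at y = 0 (among the integer gridlines); it crosses the z-axis at the gridline z = 0.
Finally, these observations pin down the coefficients.

x^2 + y^2 - 2*z^2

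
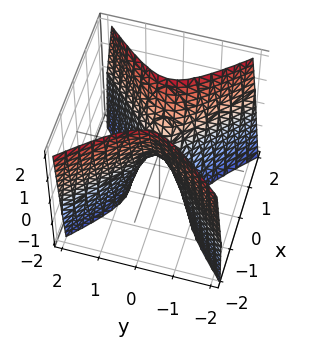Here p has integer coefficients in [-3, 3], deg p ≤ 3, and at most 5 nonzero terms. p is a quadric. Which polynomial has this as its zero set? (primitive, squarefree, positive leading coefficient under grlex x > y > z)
(a) deg p = 2.
(b) Symmetries: mirror symmetry x ↦ −x ⇒ only even powers of x; it's symmetric under y → −y, forcing even powers of y.
(c) Reading off the gridlines: one y-axis crossing is at y = 0; it meets the x-axis at x = 0 (among the integer gridlines); one z-axis crossing is at z = 0.
(d) These observations pin down the coefficients.

3*x^2 - 3*y^2 - z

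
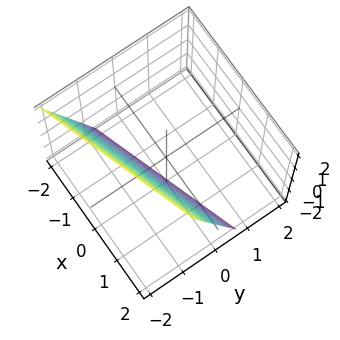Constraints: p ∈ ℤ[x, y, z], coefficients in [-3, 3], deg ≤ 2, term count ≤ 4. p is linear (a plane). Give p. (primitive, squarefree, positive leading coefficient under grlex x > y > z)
(a) Degree: the surface is flat (a plane), so deg p = 1.
(b) Against the integer gridlines: one z-axis crossing is at z = -2; it meets the x-axis at x = 2 (among the integer gridlines).
(c) Together with the visible shape, these determine p as stated.

x - 3*y - z - 2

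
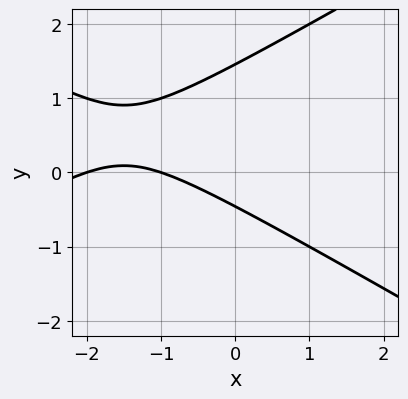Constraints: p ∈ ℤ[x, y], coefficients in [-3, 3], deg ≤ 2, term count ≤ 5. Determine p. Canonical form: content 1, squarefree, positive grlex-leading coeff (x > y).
First, degree: no degree-1 curve has this shape, so deg p = 2.
Then, against the integer gridlines: the x-axis gridline crossings are at x ∈ {-2, -1}.
Finally, putting this together gives p.

x^2 - 3*y^2 + 3*x + 3*y + 2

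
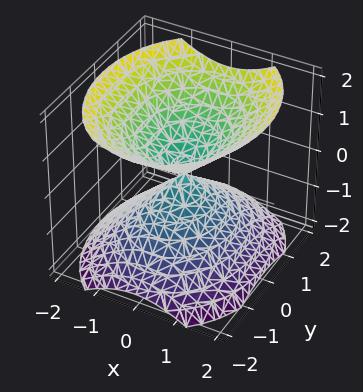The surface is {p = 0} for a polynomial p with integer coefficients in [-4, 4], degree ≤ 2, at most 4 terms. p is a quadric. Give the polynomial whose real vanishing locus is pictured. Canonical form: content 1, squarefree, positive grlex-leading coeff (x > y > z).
3*x^2 + 2*y^2 - 3*z^2

There are 2 components. Treating them together as one polynomial.
Degree: two nappes meeting at a single point; a quadric, so deg p = 2.
Symmetries: it's symmetric under y → −y, forcing even powers of y; the z ↦ −z reflection is a symmetry, so z appears only in even powers; mirror symmetry x ↦ −x ⇒ only even powers of x.
From the visible intercepts: one x-axis crossing is at x = 0; it crosses the z-axis at the gridline z = 0; one y-axis crossing is at y = 0.
Assembling these constraints gives the stated polynomial.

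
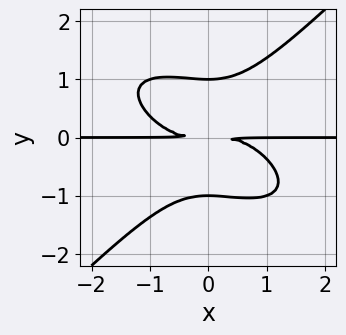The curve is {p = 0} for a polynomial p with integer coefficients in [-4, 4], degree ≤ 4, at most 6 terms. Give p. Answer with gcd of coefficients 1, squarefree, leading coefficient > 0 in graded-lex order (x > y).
First, deg p = 4. No degree-3 curve has this shape.
Next, against the integer gridlines: the visible x-axis segment lies entirely on the curve; the y-axis gridline crossings are at y ∈ {-1, 1}.
Finally, assembling these constraints gives the stated polynomial.

x^3*y + x^2*y^2 - 2*y^4 + 2*y^2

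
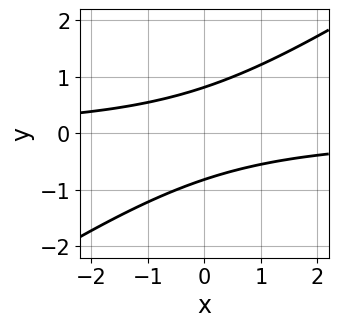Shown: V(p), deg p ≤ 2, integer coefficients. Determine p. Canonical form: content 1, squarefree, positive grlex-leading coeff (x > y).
2*x*y - 3*y^2 + 2

The degree is 2 — no degree-1 curve has this shape.
From the axis intercepts and sections: no x-intercept at any integer in the box.
Solving for integer coefficients yields p as stated.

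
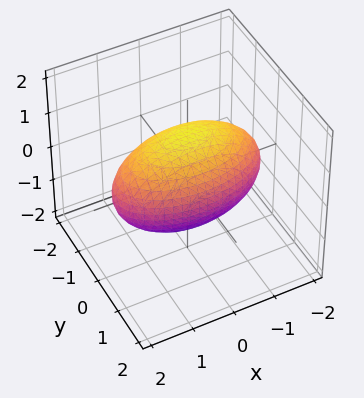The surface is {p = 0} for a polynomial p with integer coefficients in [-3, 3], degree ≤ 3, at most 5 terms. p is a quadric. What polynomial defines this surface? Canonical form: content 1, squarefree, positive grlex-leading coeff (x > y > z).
x^2 + 3*y^2 + 2*z^2 - 3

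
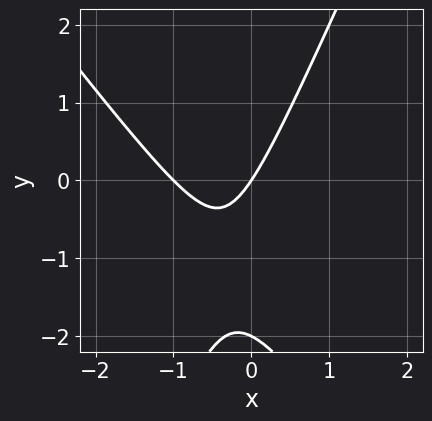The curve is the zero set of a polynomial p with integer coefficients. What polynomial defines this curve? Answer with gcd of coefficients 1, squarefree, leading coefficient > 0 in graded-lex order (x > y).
3*x^2 + x*y - y^2 + 3*x - 2*y

1. The degree is 2 — the shape is more complex than any degree-1 curve.
2. Reading off the gridlines: among the integer gridlines, it crosses the y-axis at y ∈ {-2, 0}; the x-axis gridline crossings are at x ∈ {-1, 0}.
3. Fitting integer coefficients to these (and the overall shape) gives p.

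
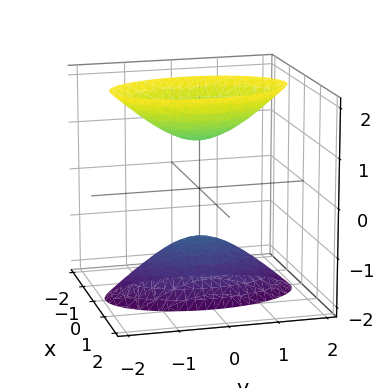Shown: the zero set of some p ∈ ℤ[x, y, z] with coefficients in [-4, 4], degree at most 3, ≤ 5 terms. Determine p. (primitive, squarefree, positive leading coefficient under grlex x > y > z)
3*x^2 + y^2 - z^2 + 1

First, the picture has 2 separate pieces.
Next, degree: two sheets facing apart; a quadric, so deg p = 2.
Next, symmetries: the z ↦ −z reflection is a symmetry, so z appears only in even powers; mirror symmetry x ↦ −x ⇒ only even powers of x; it's symmetric under y → −y, forcing even powers of y.
Next, from the axis intercepts and sections: no x-intercept at any integer in the box; it misses every integer gridline on the y-axis.
Finally, together with the visible shape, these determine p as stated.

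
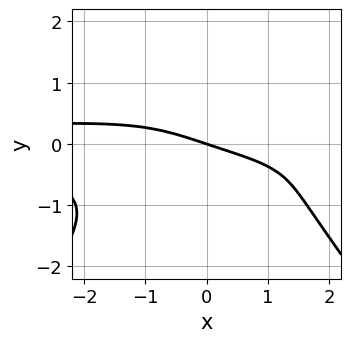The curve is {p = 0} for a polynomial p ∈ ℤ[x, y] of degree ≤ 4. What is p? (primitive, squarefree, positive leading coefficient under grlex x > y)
2*x^2*y^2 - y^4 + 3*y^3 + x + 3*y

(a) Degree: no degree-3 curve has this shape, so deg p = 4.
(b) From the visible intercepts: one y-axis crossing is at y = 0; it meets the x-axis at x = 0 (among the integer gridlines).
(c) The integer polynomial consistent with all of this is the stated p.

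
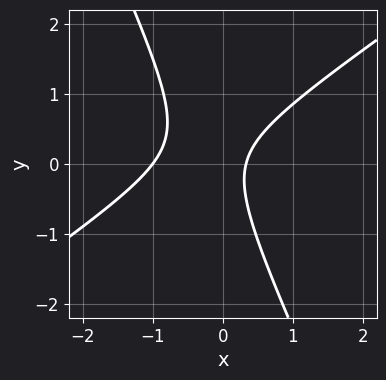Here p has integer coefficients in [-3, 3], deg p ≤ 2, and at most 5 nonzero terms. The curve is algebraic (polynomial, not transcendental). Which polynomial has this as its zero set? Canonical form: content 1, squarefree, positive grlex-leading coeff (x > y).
3*x^2 - 3*x*y - 2*y^2 + 2*x - 1

1. The degree is 2 — a generic line meets the curve in up to 2 points.
2. Checking where it meets the axes: no y-intercept at any integer in the box; it crosses the x-axis at the gridline x = -1.
3. Putting this together gives p.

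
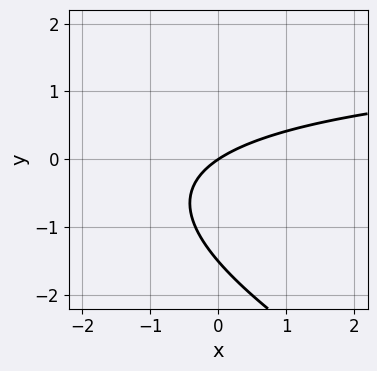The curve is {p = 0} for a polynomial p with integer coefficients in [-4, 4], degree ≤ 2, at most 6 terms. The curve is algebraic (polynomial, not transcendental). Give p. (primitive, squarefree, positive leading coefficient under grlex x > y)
x*y + 2*y^2 - 2*x + 3*y

The degree is 2 — no degree-1 curve has this shape.
From the visible intercepts: it meets the x-axis at x = 0 (among the integer gridlines); one y-axis crossing is at y = 0.
Together with the visible shape, these determine p as stated.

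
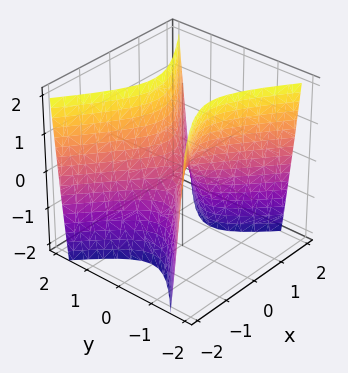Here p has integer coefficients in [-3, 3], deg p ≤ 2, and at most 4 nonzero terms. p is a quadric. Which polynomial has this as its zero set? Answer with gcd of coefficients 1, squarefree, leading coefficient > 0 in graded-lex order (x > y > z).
2*x^2 - 3*y^2 + z

1. The degree is 2 — a saddle surface; a quadric.
2. Symmetries: it's symmetric under x → −x, forcing even powers of x; the y ↦ −y reflection is a symmetry, so y appears only in even powers.
3. From the axis intercepts and sections: it crosses the x-axis at the gridline x = 0; it crosses the z-axis at the gridline z = 0; one y-axis crossing is at y = 0.
4. The integer polynomial consistent with all of this is the stated p.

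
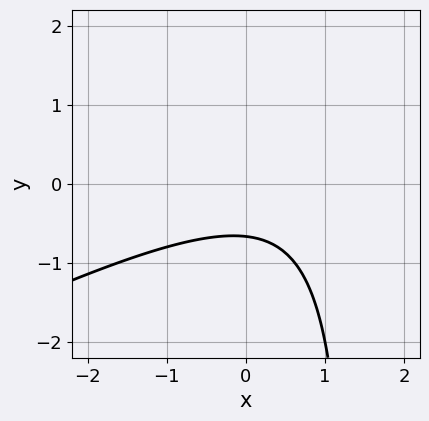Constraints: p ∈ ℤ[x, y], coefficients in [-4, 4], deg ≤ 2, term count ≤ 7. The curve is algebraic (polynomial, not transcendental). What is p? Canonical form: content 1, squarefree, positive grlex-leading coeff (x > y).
deg p = 2.
From the visible intercepts: the curve avoids every integer x-axis point in the box.
The integer polynomial consistent with all of this is the stated p.

x^2 - 2*x*y - x + 3*y + 2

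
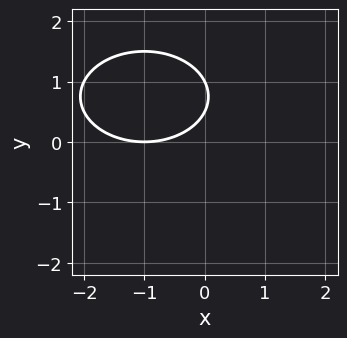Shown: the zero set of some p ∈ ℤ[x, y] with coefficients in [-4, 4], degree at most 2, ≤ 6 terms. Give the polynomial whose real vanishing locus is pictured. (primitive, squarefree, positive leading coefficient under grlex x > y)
Degree: no degree-1 curve has this shape, so deg p = 2.
Checking where it meets the axes: it crosses the x-axis at the gridline x = -1; it crosses the y-axis at the gridline y = 1.
Putting this together gives p.

x^2 + 2*y^2 + 2*x - 3*y + 1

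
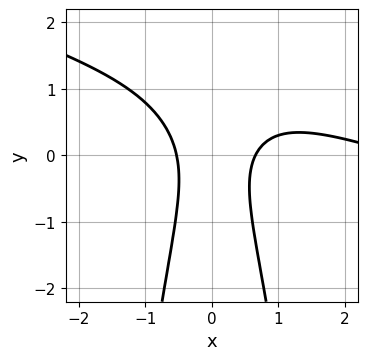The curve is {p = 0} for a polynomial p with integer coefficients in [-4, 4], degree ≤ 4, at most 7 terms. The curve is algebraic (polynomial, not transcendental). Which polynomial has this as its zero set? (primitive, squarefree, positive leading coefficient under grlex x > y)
1. Degree: no degree-2 curve has this shape, so deg p = 3.
2. From the axis intercepts and sections: the curve avoids every integer y-axis point in the box.
3. The integer polynomial consistent with all of this is the stated p.

x^3 + 3*x^2*y - 3*x^2 + y^2 + 1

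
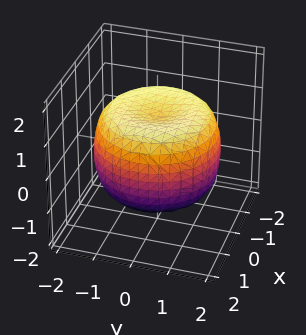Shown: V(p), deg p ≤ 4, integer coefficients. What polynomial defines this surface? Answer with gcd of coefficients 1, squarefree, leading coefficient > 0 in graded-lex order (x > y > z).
x^4 + 2*x^2*y^2 + y^4 - 2*x^2 - 2*y^2 + 2*z^2 - 2

The degree is 4 — no degree-3 surface has this shape.
Symmetries: the surface is invariant under rotation about z: p = q(x² + y², z).
Against the integer gridlines: a circular section at z = -1 has radius between 1 and 2; the z-axis gridline crossings are at z ∈ {-1, 1}.
Fitting integer coefficients to these (and the overall shape) gives p.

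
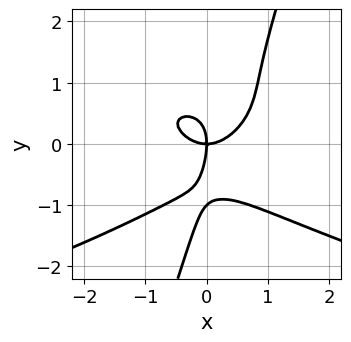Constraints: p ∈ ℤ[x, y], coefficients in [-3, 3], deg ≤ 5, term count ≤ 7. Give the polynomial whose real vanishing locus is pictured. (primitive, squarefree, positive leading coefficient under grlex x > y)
3*x*y^3 - y^4 + 2*x^3 - y^3 - 2*x*y

First, the degree is 4 — a generic line meets the curve in up to 4 points.
Then, checking where it meets the axes: among the integer gridlines, it crosses the y-axis at y ∈ {-1, 0}; one x-axis crossing is at x = 0.
Finally, fitting integer coefficients to these (and the overall shape) gives p.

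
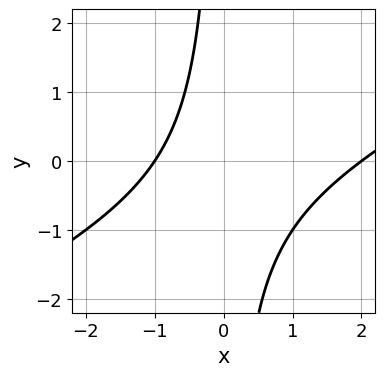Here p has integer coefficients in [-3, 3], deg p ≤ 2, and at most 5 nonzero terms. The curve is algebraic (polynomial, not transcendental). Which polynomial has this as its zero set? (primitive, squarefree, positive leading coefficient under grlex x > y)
x^2 - 2*x*y - x - 2

The degree is 2 — the shape is more complex than any degree-1 curve.
From the visible intercepts: the curve avoids every integer y-axis point in the box; among the integer gridlines, it crosses the x-axis at x ∈ {-1, 2}.
The integer polynomial consistent with all of this is the stated p.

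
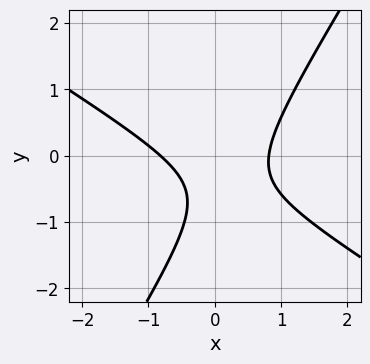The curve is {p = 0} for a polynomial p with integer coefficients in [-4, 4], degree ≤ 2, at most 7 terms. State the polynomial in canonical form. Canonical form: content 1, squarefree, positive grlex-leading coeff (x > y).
1. deg p = 2. The shape is more complex than any degree-1 curve.
2. Observable constraints: the curve avoids every integer y-axis point in the box.
3. The integer polynomial consistent with all of this is the stated p.

3*x^2 + 3*x*y - 3*y^2 - 3*y - 2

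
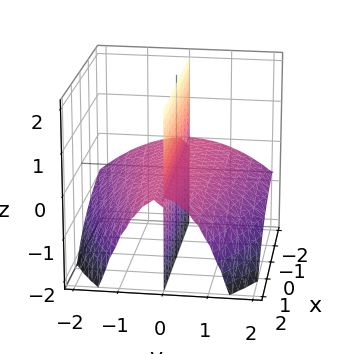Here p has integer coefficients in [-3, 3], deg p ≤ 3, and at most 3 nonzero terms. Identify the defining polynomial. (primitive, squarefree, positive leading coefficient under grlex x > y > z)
(a) The picture has 2 separate pieces. Treating them together as one polynomial.
(b) Degree: no degree-2 surface has this shape, so deg p = 3.
(c) Reading off the gridlines: every point of the x-axis in the box is on the surface; every point of the z-axis in the box is on the surface.
(d) Solving for integer coefficients yields p as stated.

x*y*z - y^3 - 3*y*z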